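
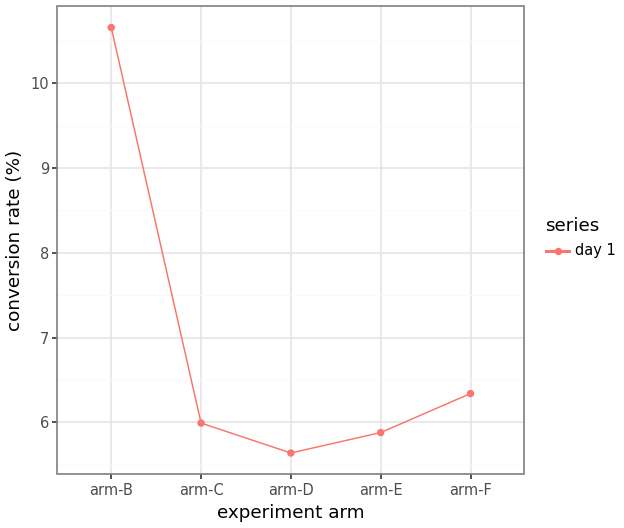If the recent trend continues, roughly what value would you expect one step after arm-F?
≈ 7

Last three: 5.5, 6.0, 6.5 → slope ≈ 0.5/step → next ≈ 7.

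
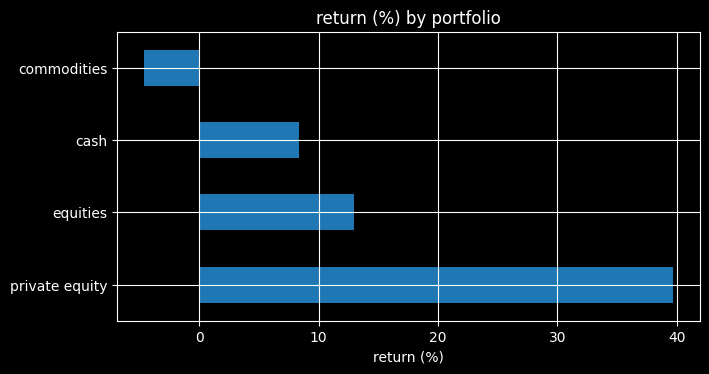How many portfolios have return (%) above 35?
Above 35: private equity.

1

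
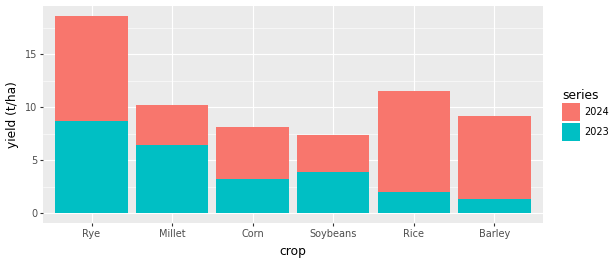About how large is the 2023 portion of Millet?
2023 top ≈ 6, bottom ≈ 0; segment ≈ 6.

≈ 6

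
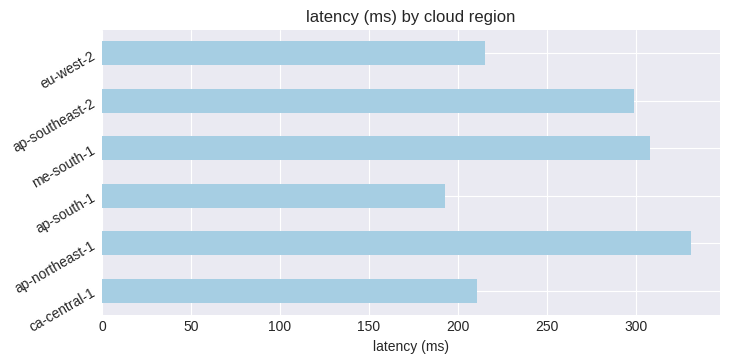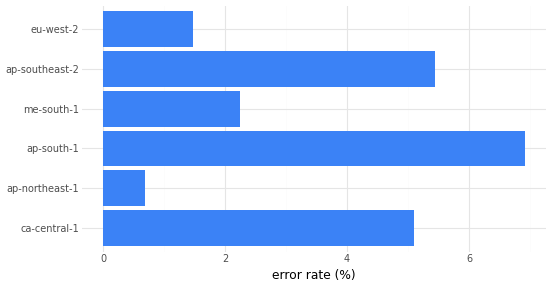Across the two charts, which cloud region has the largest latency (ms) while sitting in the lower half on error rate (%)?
Chart 2 median error rate (%) ≈ 4; below-median cloud regions: ap-northeast-1, me-south-1, eu-west-2. Among those, ap-northeast-1 has the highest latency (ms) (≈ 350).

ap-northeast-1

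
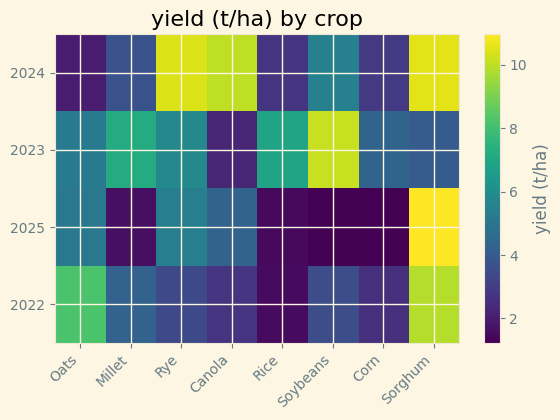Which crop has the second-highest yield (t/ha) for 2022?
Top 3 for 2022: Sorghum ≈ 10, Oats ≈ 8, Millet ≈ 4.

Oats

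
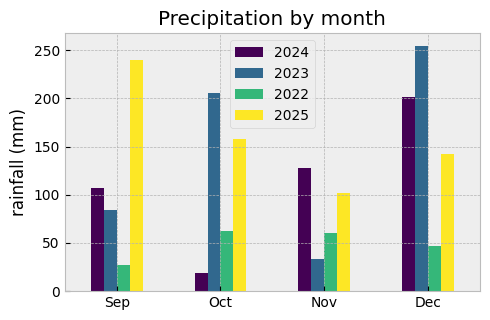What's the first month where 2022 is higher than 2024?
Sep: 2022 ≈ 25 vs 2024 ≈ 100 (not yet); Oct: 2022 ≈ 50 vs 2024 ≈ 25 (first crossover).

Oct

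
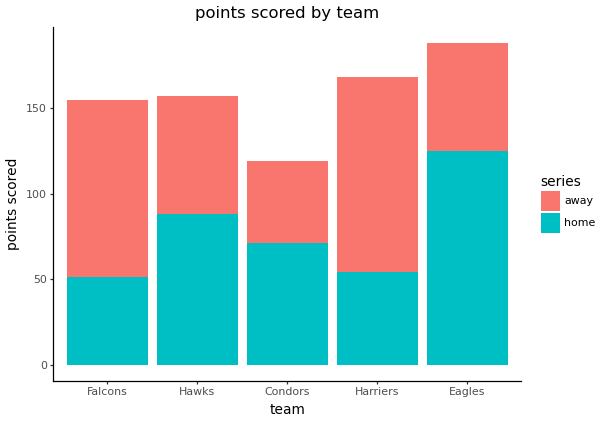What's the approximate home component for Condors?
≈ 80

home top ≈ 80, bottom ≈ 0; segment ≈ 80.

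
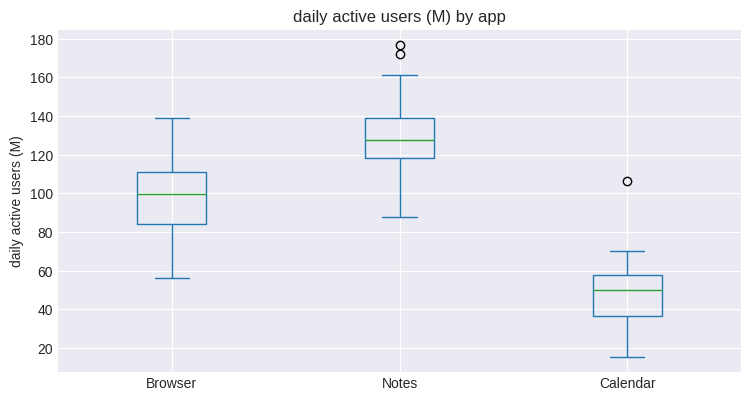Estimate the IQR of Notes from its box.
Q3 ≈ 140, Q1 ≈ 120; IQR ≈ 20.

≈ 20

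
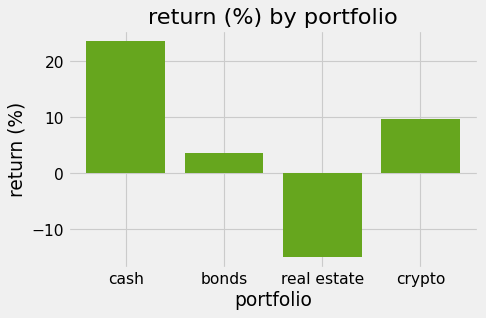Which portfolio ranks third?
bonds

Top 4: cash ≈ 25, crypto ≈ 10, bonds ≈ 5, real estate ≈ -15.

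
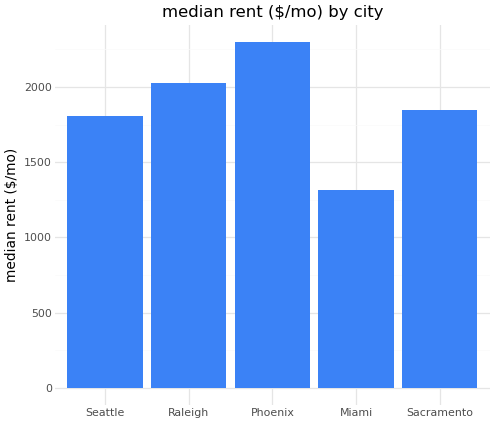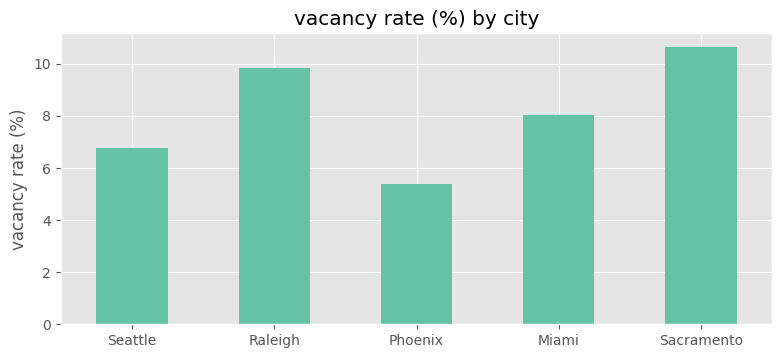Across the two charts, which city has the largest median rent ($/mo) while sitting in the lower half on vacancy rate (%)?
Phoenix

Chart 2 median vacancy rate (%) ≈ 8; below-median cities: Seattle, Phoenix. Among those, Phoenix has the highest median rent ($/mo) (≈ 2500).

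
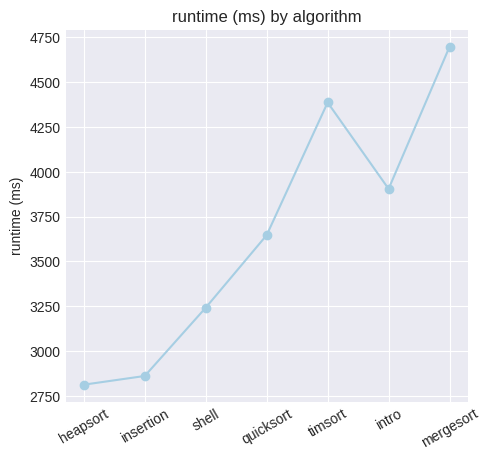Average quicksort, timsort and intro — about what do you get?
≈ 4000

(3600 + 4400 + 4000) / 3 ≈ 4000.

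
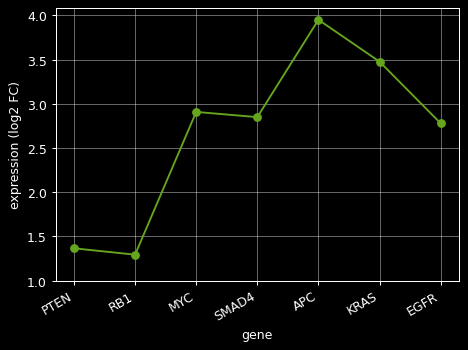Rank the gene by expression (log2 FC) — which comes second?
Top 3: APC ≈ 4.0, KRAS ≈ 3.5, MYC ≈ 3.0.

KRAS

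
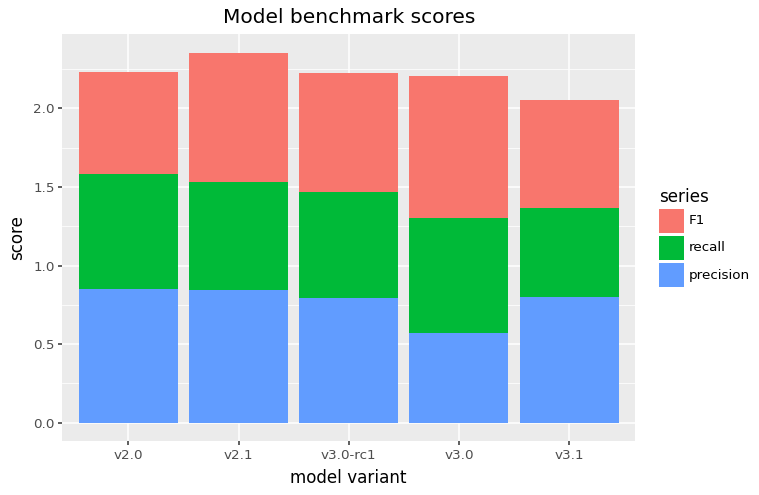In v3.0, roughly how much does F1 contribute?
≈ 0.8

F1 top ≈ 2.2, bottom ≈ 1.4; segment ≈ 0.8.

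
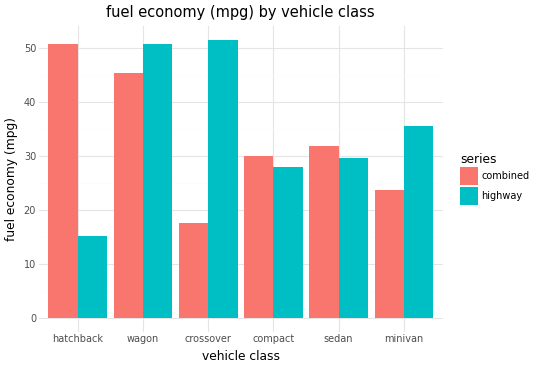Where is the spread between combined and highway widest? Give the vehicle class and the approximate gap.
hatchback, ≈ 35 mpg

hatchback: combined ≈ 50, highway ≈ 15 → gap ≈ 35. Next-largest (crossover) is only ≈ 30.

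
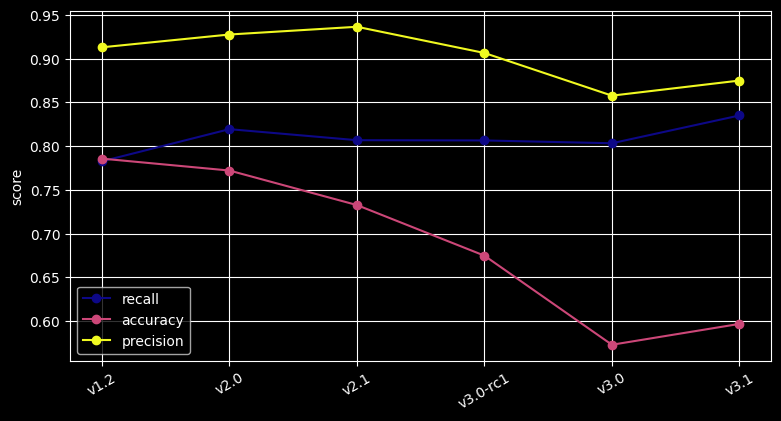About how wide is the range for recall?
Max v3.1 ≈ 0.85, min v1.2 ≈ 0.80; range ≈ 0.05.

≈ 0.05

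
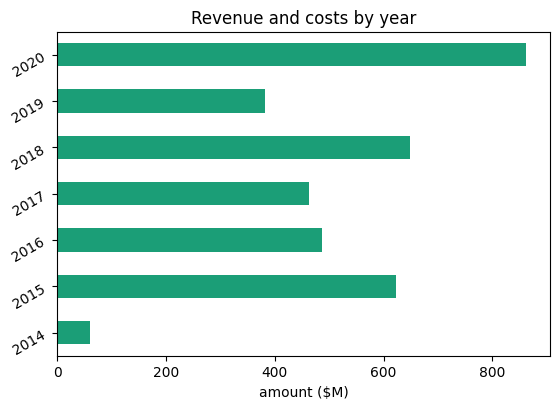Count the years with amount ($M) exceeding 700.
Above 700: 2020.

1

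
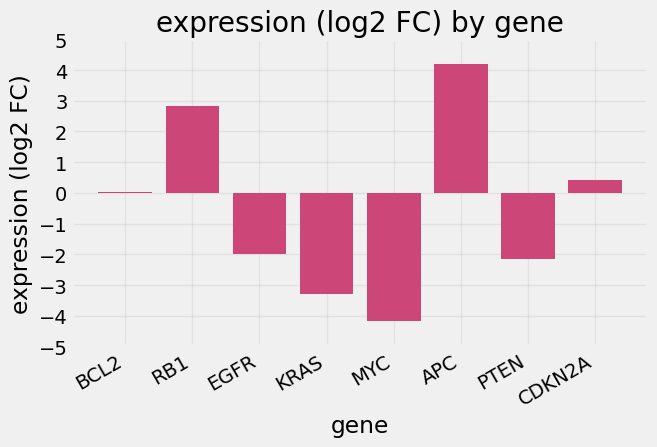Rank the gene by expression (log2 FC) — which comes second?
Top 3: APC ≈ 4, RB1 ≈ 3, CDKN2A ≈ 0.

RB1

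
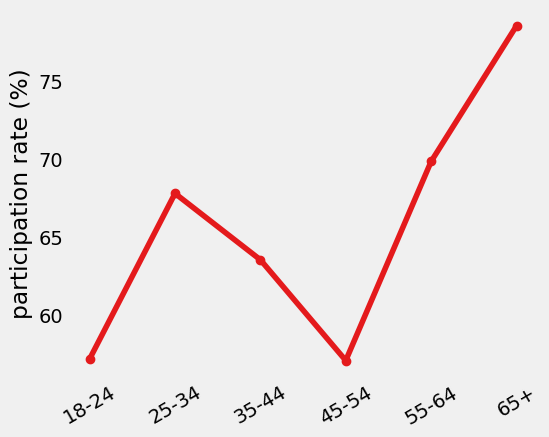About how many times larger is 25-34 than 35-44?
25-34 ≈ 68, 35-44 ≈ 64; 68/64 ≈ 1.06.

≈ 1.06×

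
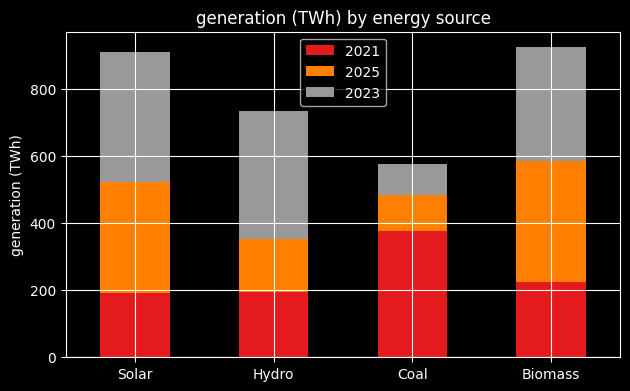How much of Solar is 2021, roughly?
2021 top ≈ 200, bottom ≈ 0; segment ≈ 200.

≈ 200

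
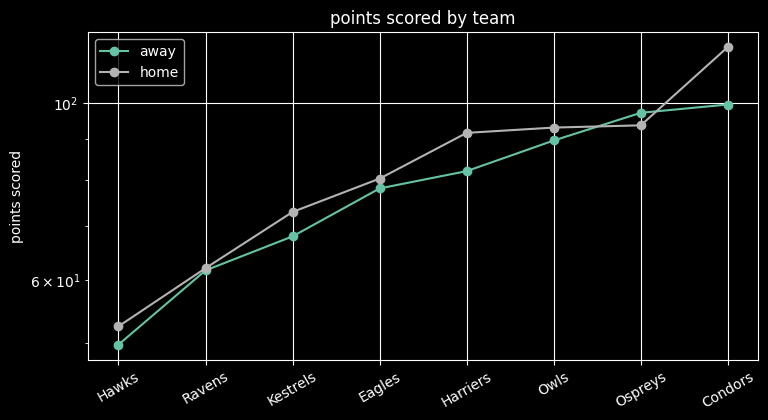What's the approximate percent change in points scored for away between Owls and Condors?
≈ +11.1%

Owls ≈ 90, Condors ≈ 100; (100 − 90) / 90 ≈ +11.1%.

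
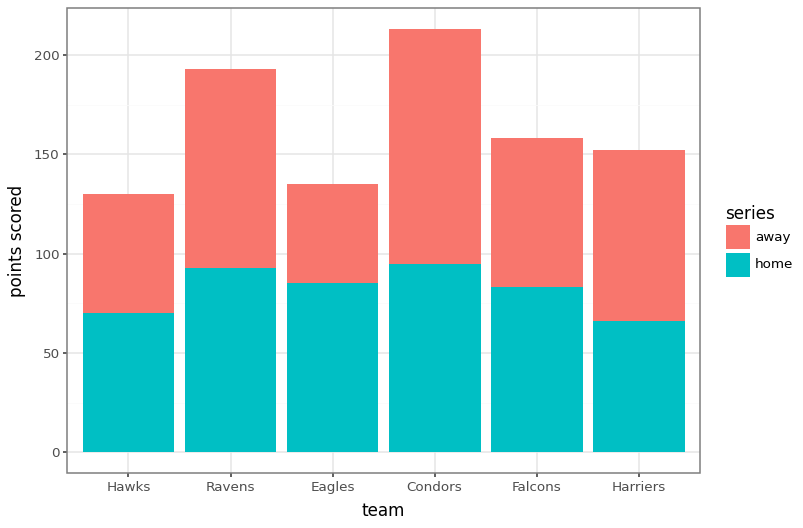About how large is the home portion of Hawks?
home top ≈ 80, bottom ≈ 0; segment ≈ 80.

≈ 80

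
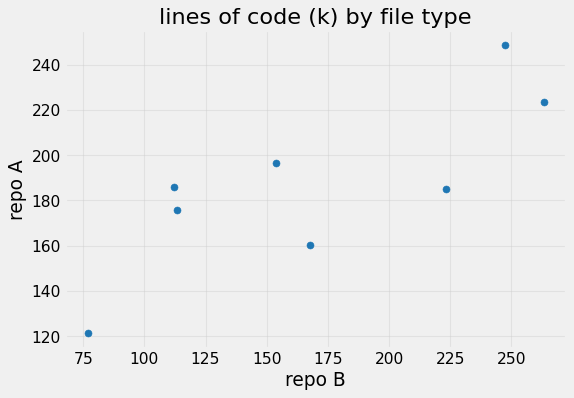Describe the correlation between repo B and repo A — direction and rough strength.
Points are positively correlated; strong (|r| ≈ 0.8).

positive, strong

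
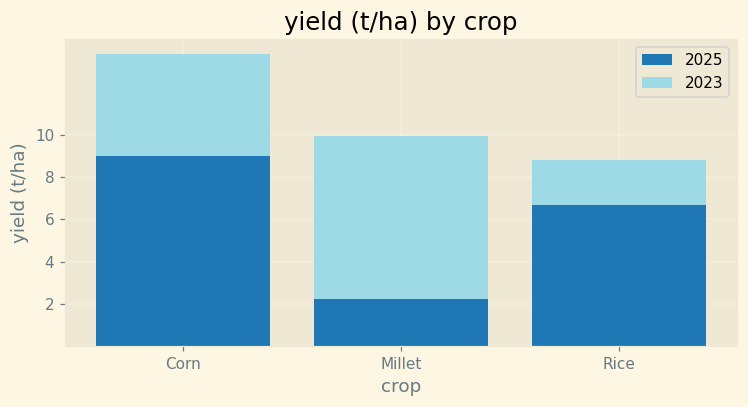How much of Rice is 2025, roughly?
≈ 6

2025 top ≈ 6, bottom ≈ 0; segment ≈ 6.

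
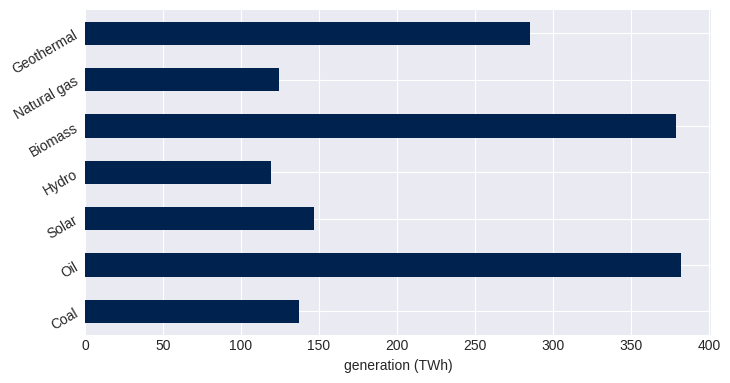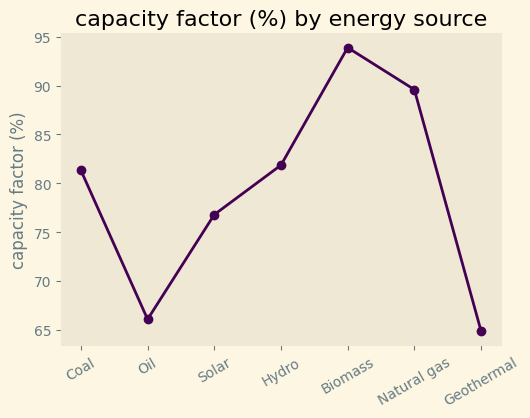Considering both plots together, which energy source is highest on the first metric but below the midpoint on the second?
Oil

Chart 2 median capacity factor (%) ≈ 80; below-median energy sources: Oil, Solar, Geothermal. Among those, Oil has the highest generation (TWh) (≈ 400).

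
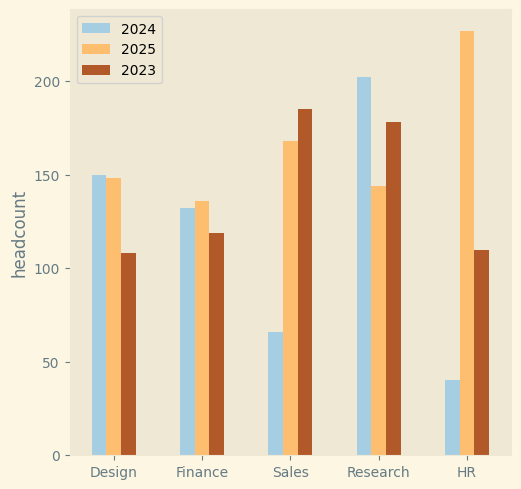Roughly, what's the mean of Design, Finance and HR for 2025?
≈ 167

(140 + 140 + 220) / 3 ≈ 167.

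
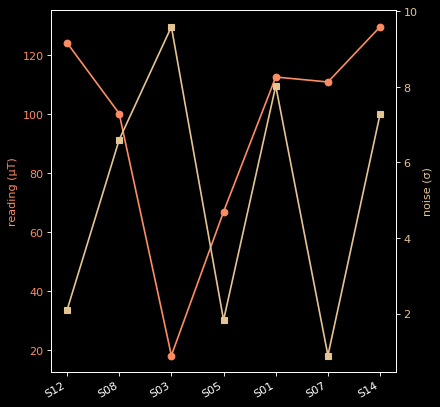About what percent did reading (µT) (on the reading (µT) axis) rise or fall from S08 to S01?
S08 ≈ 100, S01 ≈ 110; (110 − 100) / 100 ≈ +10%.

≈ +10%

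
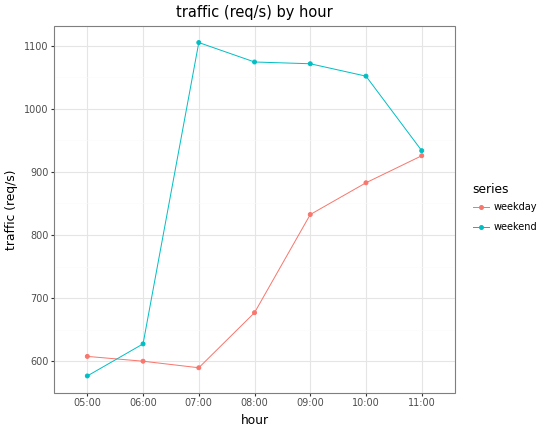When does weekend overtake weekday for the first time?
05:00: weekend ≈ 600 vs weekday ≈ 600 (not yet); 06:00: weekend ≈ 650 vs weekday ≈ 600 (first crossover).

06:00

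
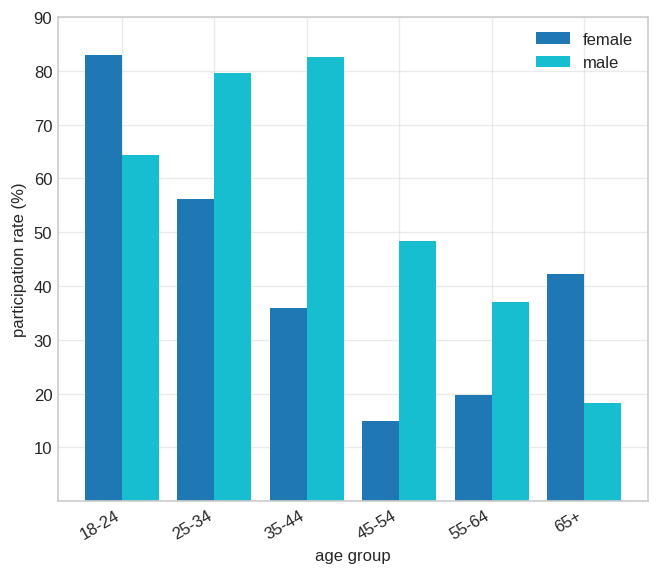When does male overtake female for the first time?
18-24: male ≈ 60 vs female ≈ 80 (not yet); 25-34: male ≈ 80 vs female ≈ 60 (first crossover).

25-34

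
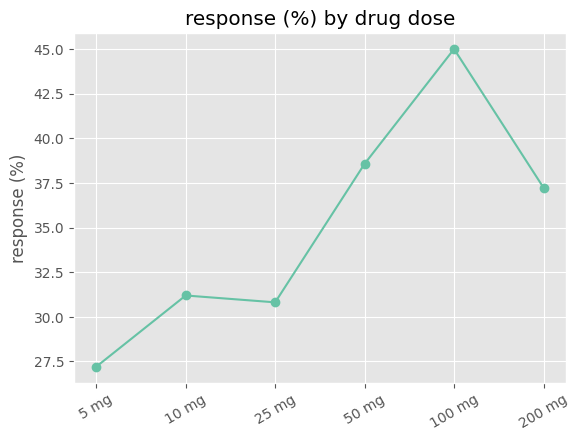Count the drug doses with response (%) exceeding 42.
1

Above 42: 100 mg.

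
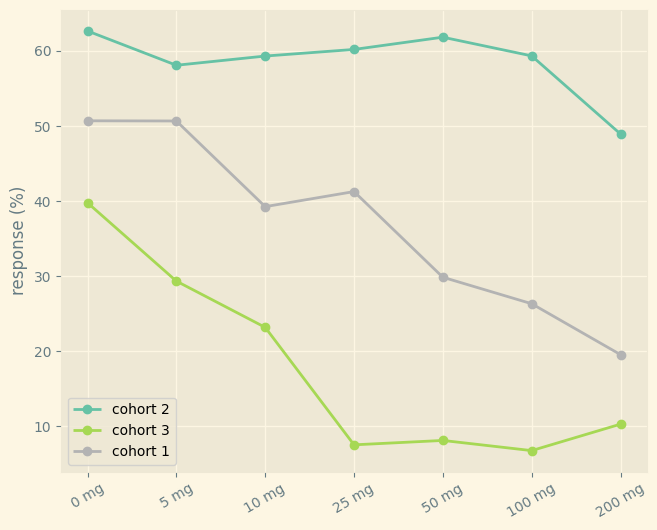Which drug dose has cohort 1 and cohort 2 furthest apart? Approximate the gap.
100 mg: cohort 1 ≈ 25, cohort 2 ≈ 60 → gap ≈ 35. Next-largest (50 mg) is only ≈ 30.

100 mg, ≈ 35 %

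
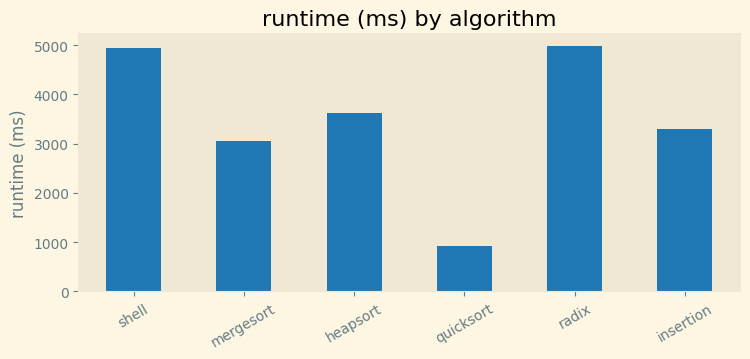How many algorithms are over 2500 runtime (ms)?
Above 2500: shell, mergesort, heapsort, radix, insertion.

5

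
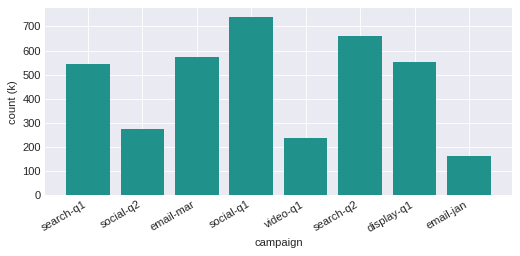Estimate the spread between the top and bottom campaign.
Max social-q1 ≈ 700, min email-jan ≈ 200; range ≈ 500.

≈ 500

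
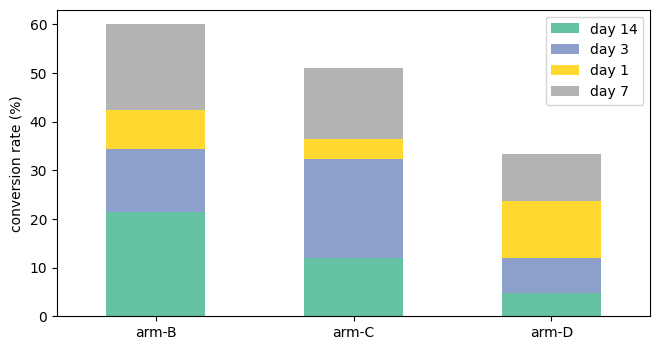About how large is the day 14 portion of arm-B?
≈ 20

day 14 top ≈ 20, bottom ≈ 0; segment ≈ 20.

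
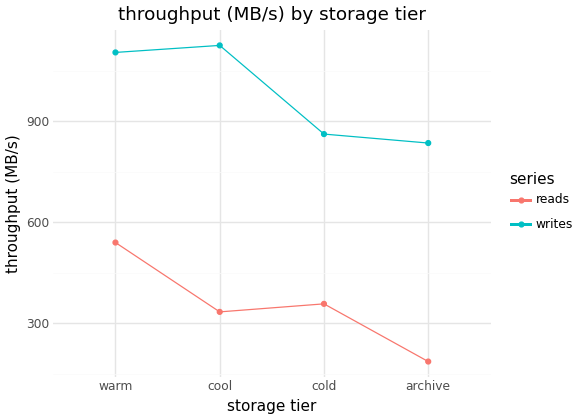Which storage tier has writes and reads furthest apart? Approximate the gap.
cool: writes ≈ 1100, reads ≈ 300 → gap ≈ 800. Next-largest (archive) is only ≈ 600.

cool, ≈ 800 MB/s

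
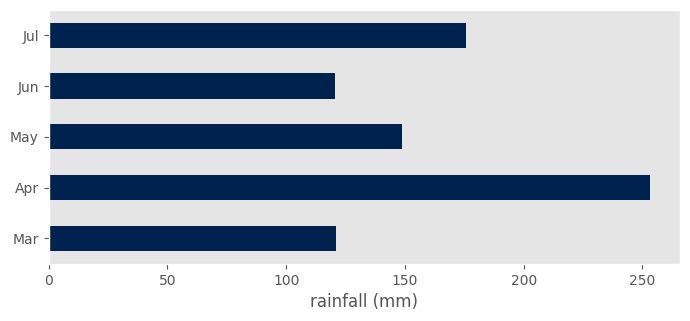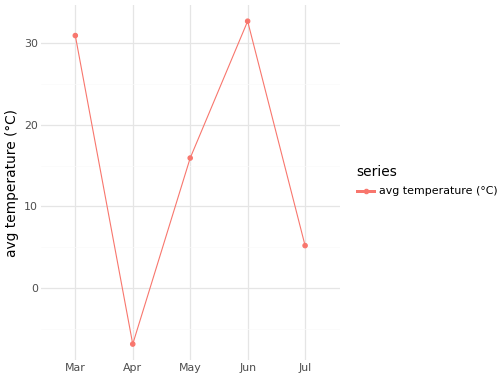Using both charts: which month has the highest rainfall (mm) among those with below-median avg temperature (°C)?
Chart 2 median avg temperature (°C) ≈ 15; below-median months: Apr, Jul. Among those, Apr has the highest rainfall (mm) (≈ 250).

Apr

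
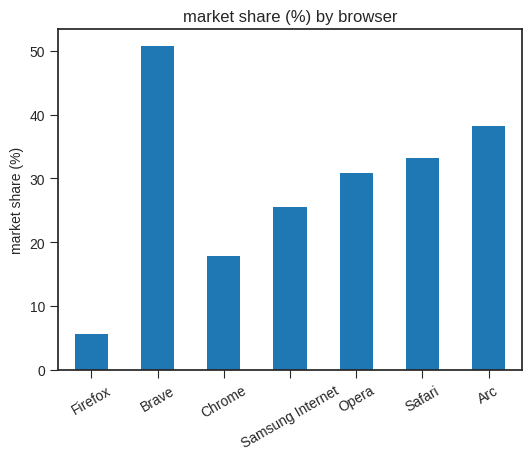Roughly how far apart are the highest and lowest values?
Max Brave ≈ 50, min Firefox ≈ 5; range ≈ 45.

≈ 45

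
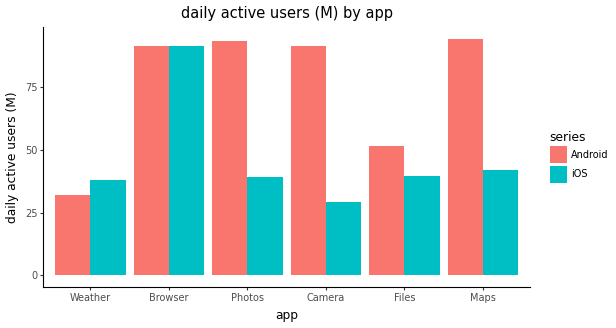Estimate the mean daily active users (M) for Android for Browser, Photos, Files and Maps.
≈ 80

(90 + 90 + 50 + 90) / 4 ≈ 80.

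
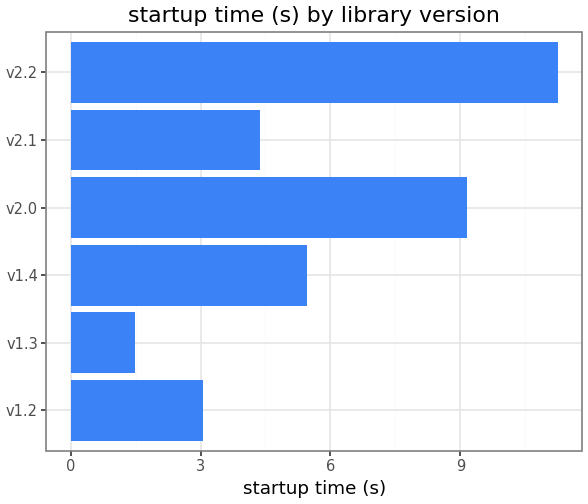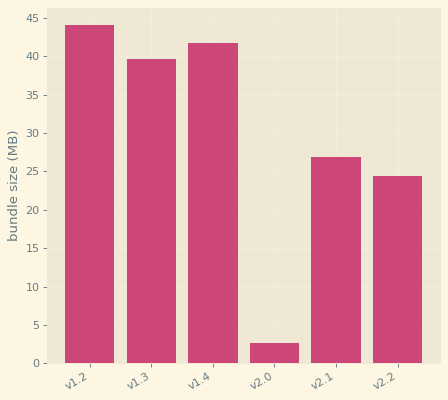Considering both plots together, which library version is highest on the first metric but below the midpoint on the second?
v2.2

Chart 2 median bundle size (MB) ≈ 35; below-median library versions: v2.0, v2.1, v2.2. Among those, v2.2 has the highest startup time (s) (≈ 12).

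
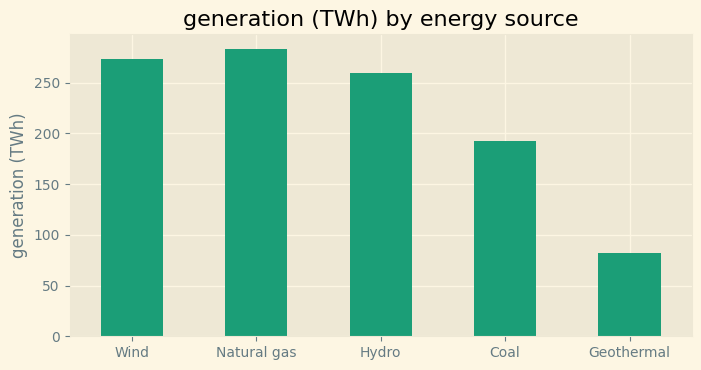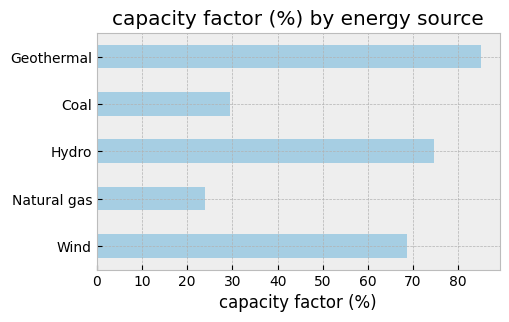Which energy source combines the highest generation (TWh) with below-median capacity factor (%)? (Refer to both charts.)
Chart 2 median capacity factor (%) ≈ 70; below-median energy sources: Natural gas, Coal. Among those, Natural gas has the highest generation (TWh) (≈ 300).

Natural gas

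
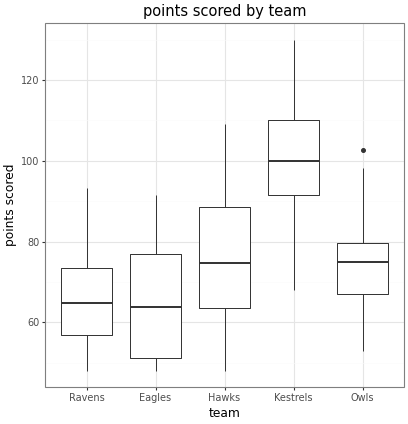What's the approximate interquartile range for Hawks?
≈ 25

Q3 ≈ 90, Q1 ≈ 65; IQR ≈ 25.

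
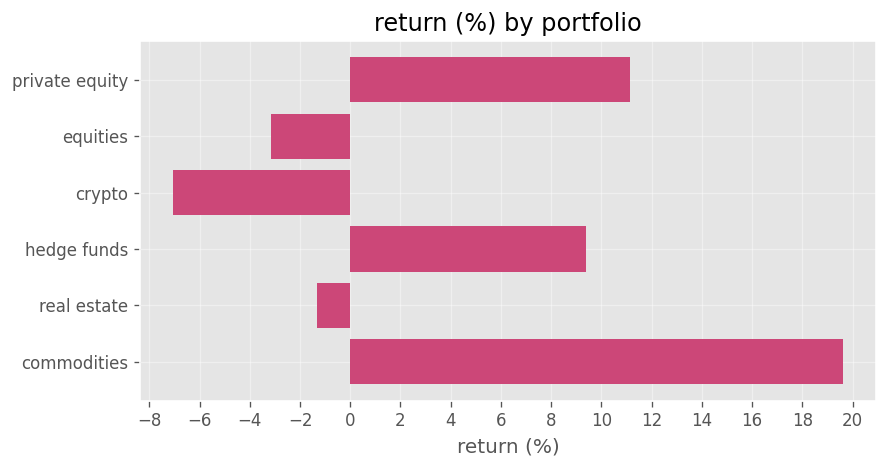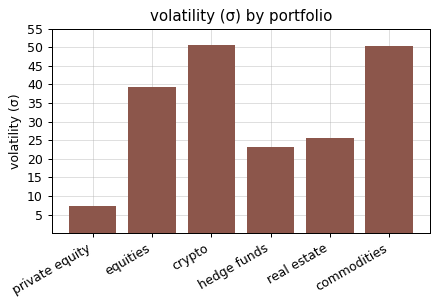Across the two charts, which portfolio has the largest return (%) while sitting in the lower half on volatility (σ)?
private equity

Chart 2 median volatility (σ) ≈ 30; below-median portfolios: private equity, hedge funds, real estate. Among those, private equity has the highest return (%) (≈ 12).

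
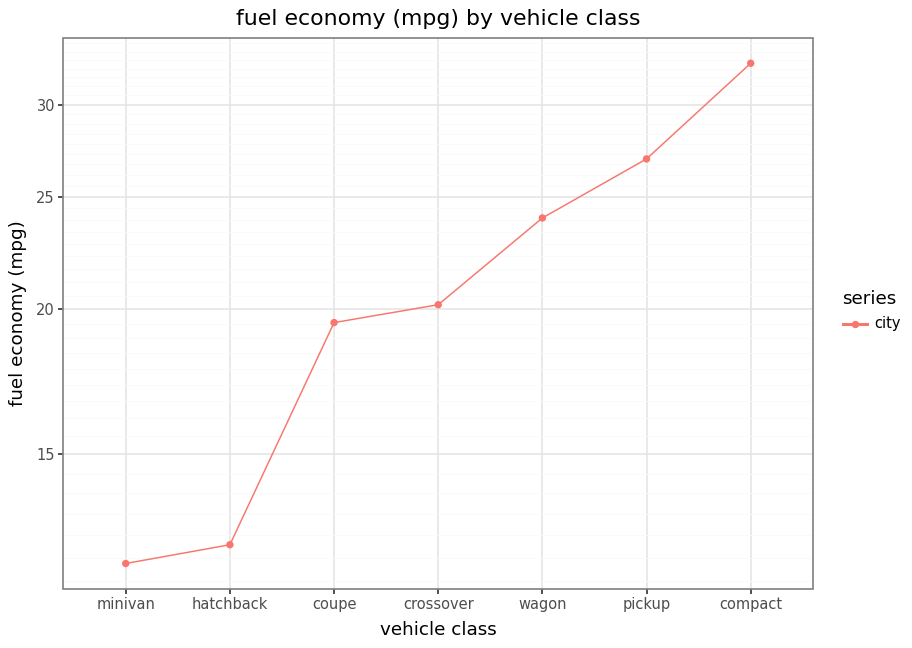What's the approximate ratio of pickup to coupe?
≈ 1.3×

pickup ≈ 26, coupe ≈ 20; 26/20 ≈ 1.3.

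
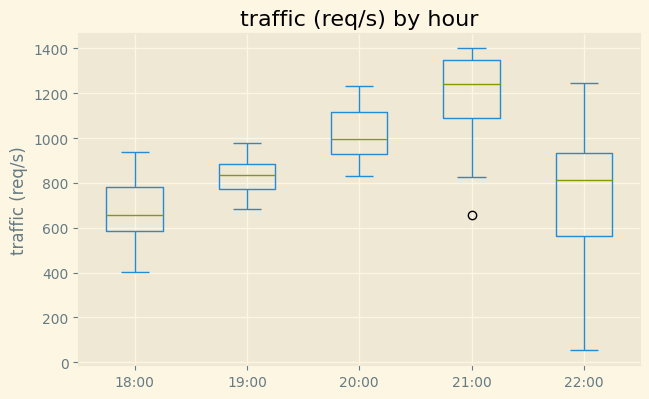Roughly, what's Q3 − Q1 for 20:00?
≈ 150

Q3 ≈ 1100, Q1 ≈ 950; IQR ≈ 150.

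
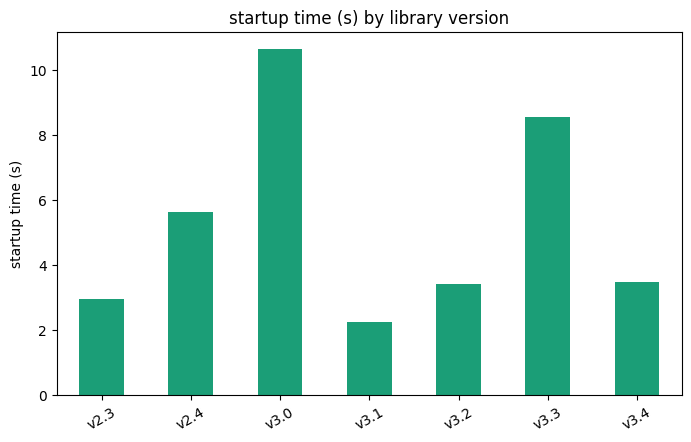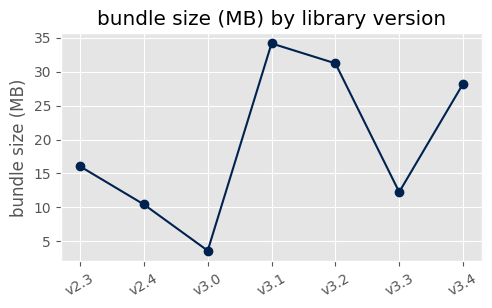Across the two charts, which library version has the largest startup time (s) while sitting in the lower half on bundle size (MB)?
v3.0

Chart 2 median bundle size (MB) ≈ 15; below-median library versions: v2.4, v3.0, v3.3. Among those, v3.0 has the highest startup time (s) (≈ 11).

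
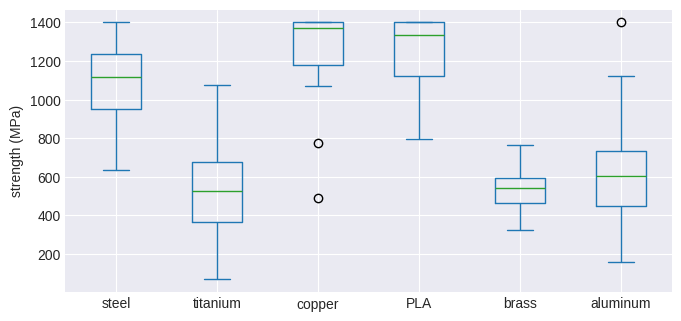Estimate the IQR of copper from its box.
Q3 ≈ 1400, Q1 ≈ 1200; IQR ≈ 200.

≈ 200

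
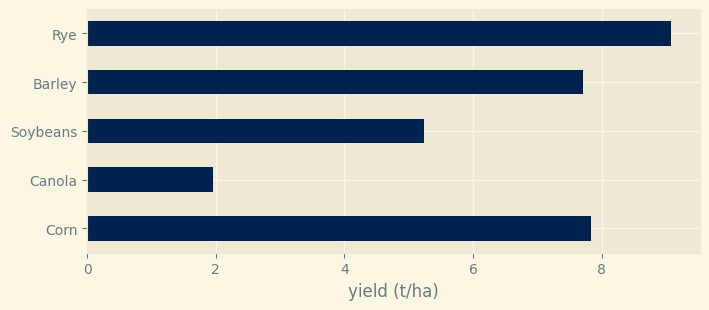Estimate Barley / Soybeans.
Barley ≈ 8, Soybeans ≈ 5; 8/5 ≈ 1.6.

≈ 1.6×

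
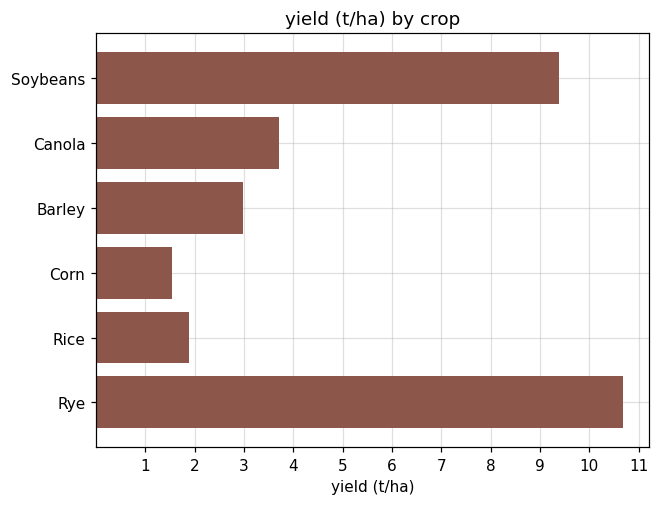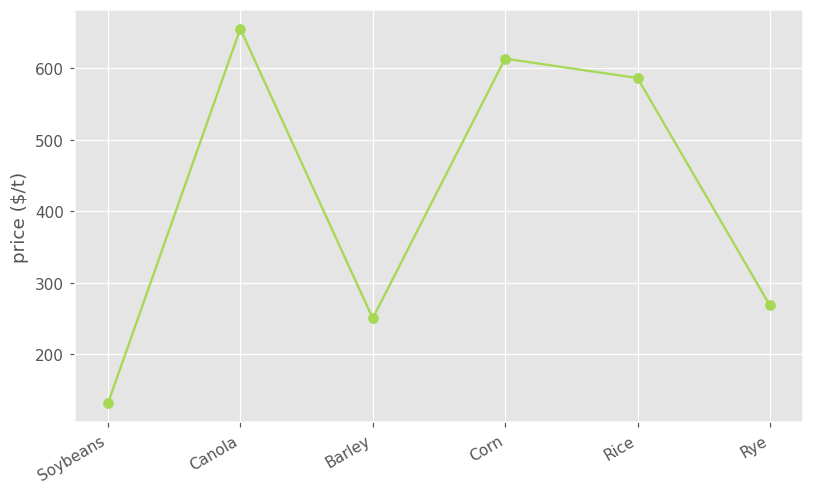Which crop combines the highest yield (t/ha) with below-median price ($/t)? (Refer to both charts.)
Rye

Chart 2 median price ($/t) ≈ 400; below-median crops: Soybeans, Barley, Rye. Among those, Rye has the highest yield (t/ha) (≈ 11).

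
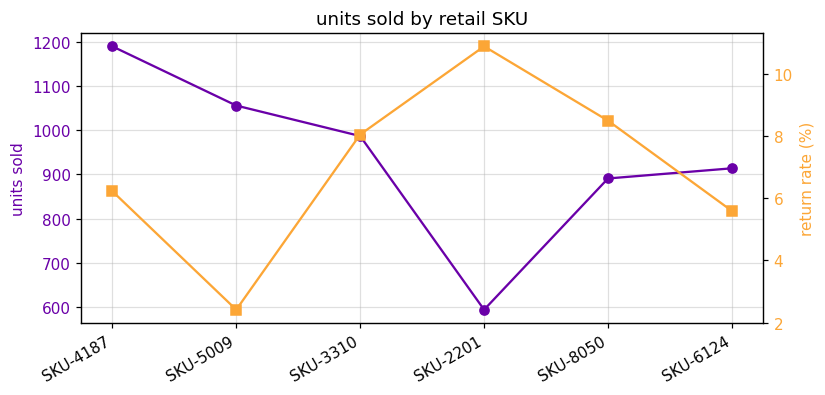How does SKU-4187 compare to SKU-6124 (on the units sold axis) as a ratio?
≈ 1.33×

SKU-4187 ≈ 1200, SKU-6124 ≈ 900; 1200/900 ≈ 1.33.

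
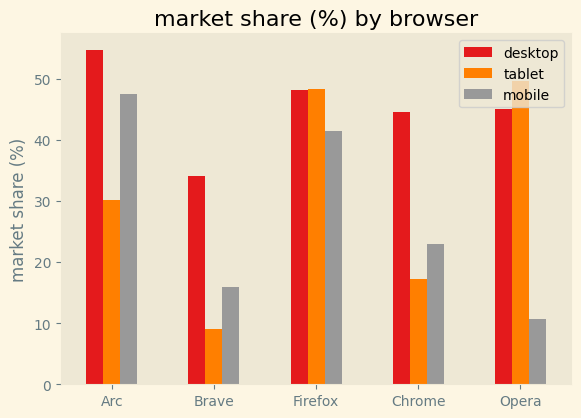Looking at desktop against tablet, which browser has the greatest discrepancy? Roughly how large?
Chrome: desktop ≈ 45, tablet ≈ 15 → gap ≈ 30. Next-largest (Brave) is only ≈ 25.

Chrome, ≈ 30 %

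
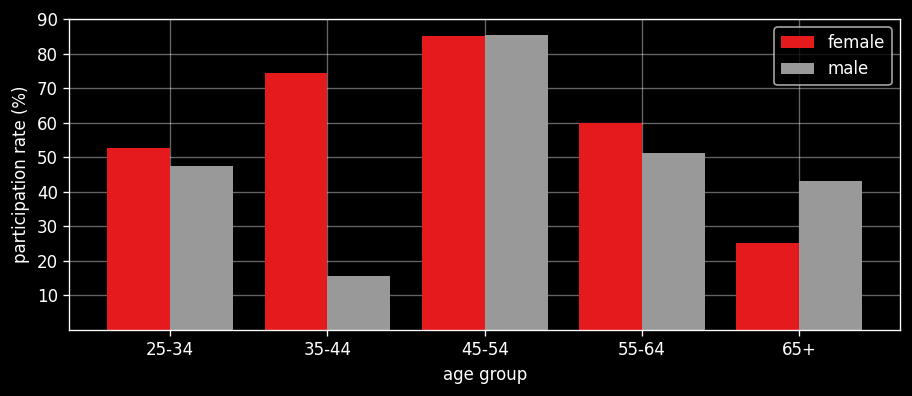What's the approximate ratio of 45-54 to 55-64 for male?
45-54 ≈ 90, 55-64 ≈ 50; 90/50 ≈ 1.8.

≈ 1.8×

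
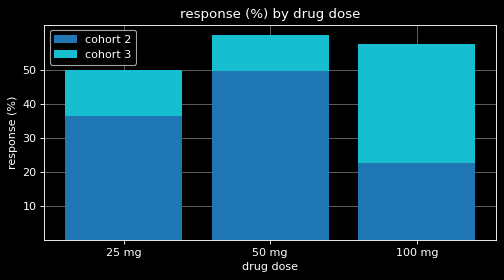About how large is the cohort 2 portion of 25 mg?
≈ 40

cohort 2 top ≈ 40, bottom ≈ 0; segment ≈ 40.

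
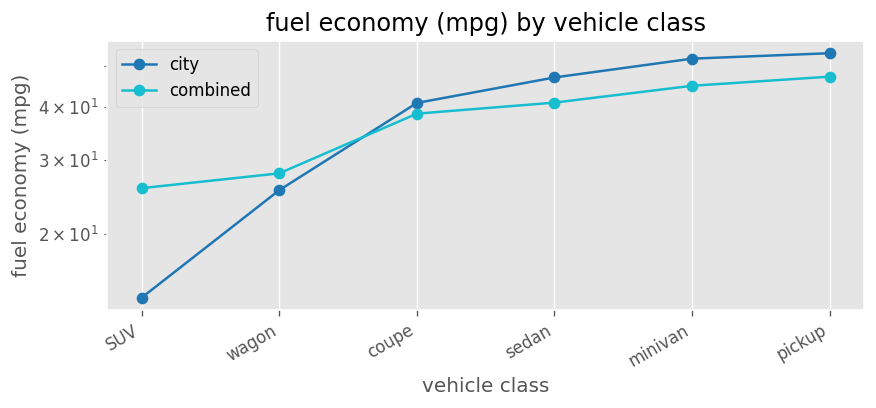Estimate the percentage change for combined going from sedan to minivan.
≈ +12.5%

sedan ≈ 40, minivan ≈ 45; (45 − 40) / 40 ≈ +12.5%.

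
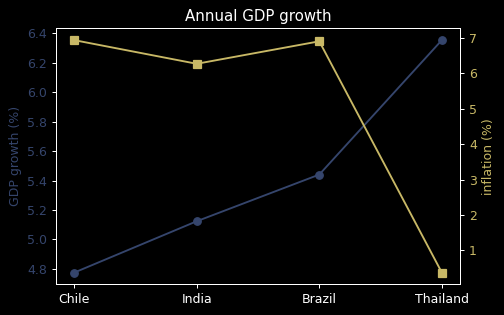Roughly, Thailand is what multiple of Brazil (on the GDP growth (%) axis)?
≈ 1.19×

Thailand ≈ 6.4, Brazil ≈ 5.4; 6.4/5.4 ≈ 1.19.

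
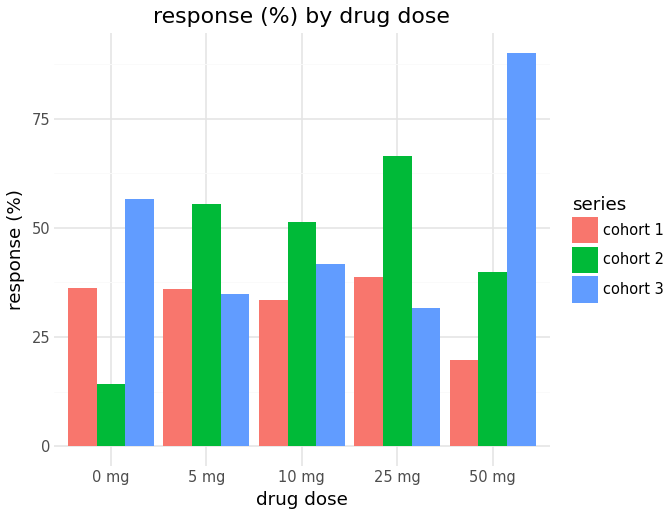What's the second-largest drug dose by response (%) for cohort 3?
0 mg

Top 3 for cohort 3: 50 mg ≈ 90, 0 mg ≈ 60, 10 mg ≈ 40.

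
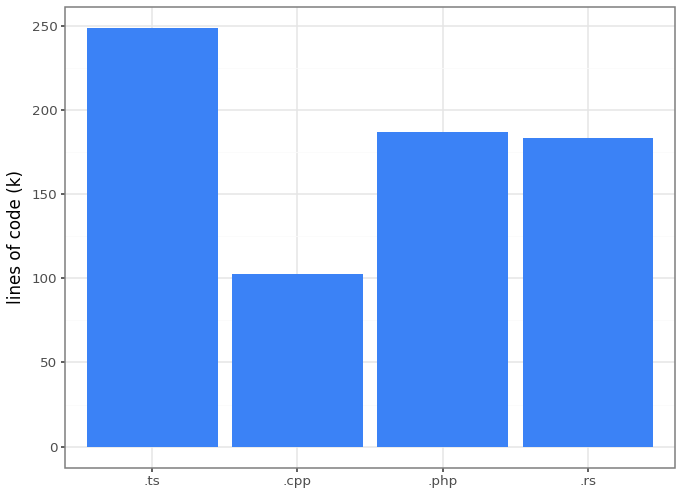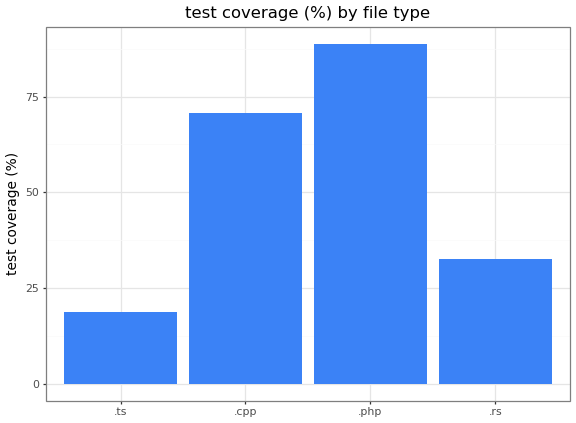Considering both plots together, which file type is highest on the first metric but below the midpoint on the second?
Chart 2 median test coverage (%) ≈ 50; below-median file types: .ts, .rs. Among those, .ts has the highest lines of code (k) (≈ 250).

.ts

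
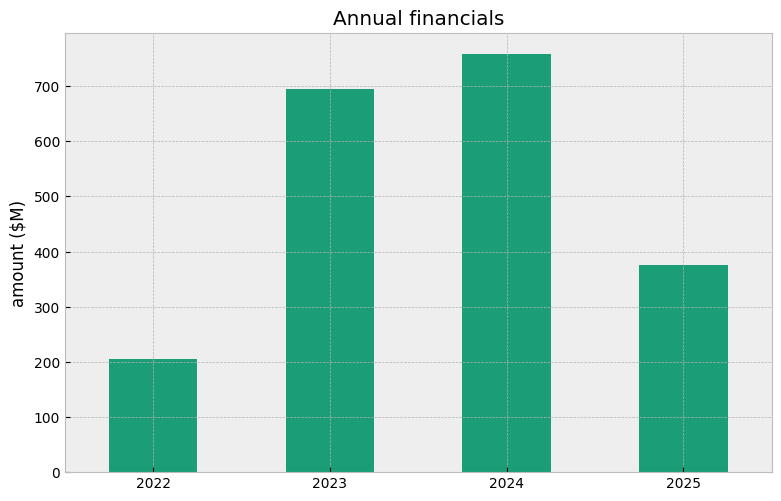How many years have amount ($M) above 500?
Above 500: 2023, 2024.

2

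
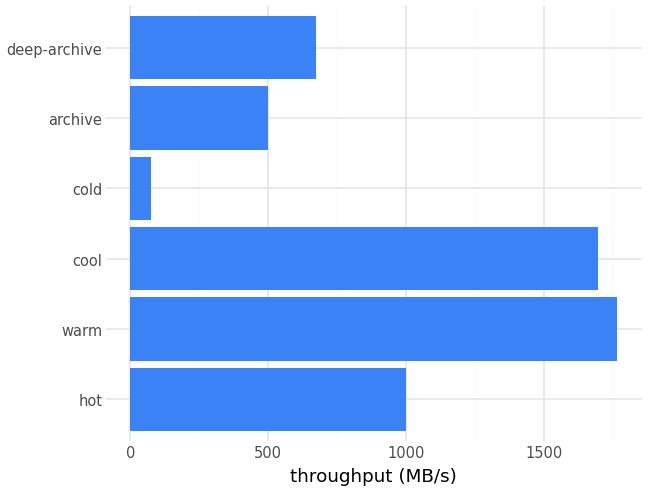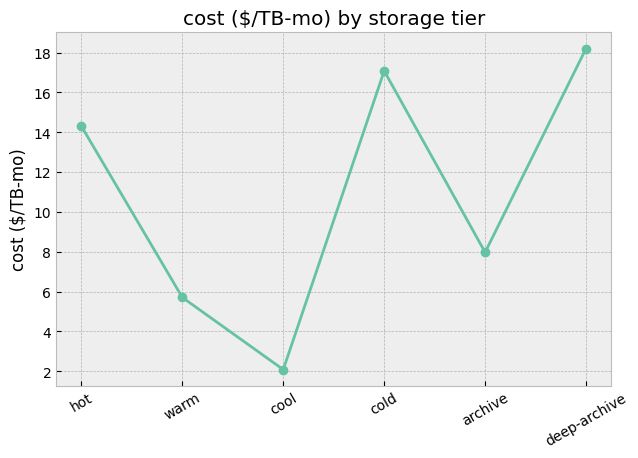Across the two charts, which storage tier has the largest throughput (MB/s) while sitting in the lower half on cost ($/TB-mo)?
warm

Chart 2 median cost ($/TB-mo) ≈ 12; below-median storage tiers: warm, cool, archive. Among those, warm has the highest throughput (MB/s) (≈ 1800).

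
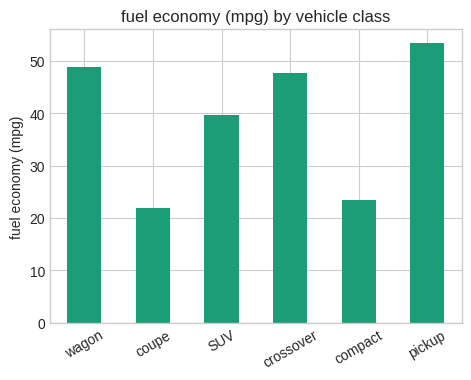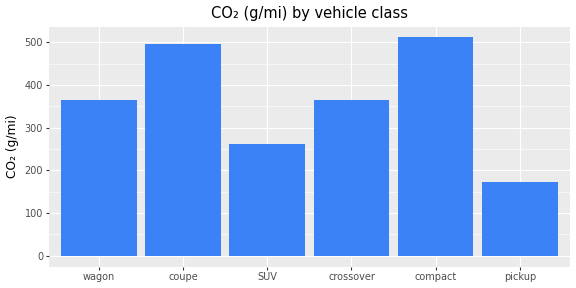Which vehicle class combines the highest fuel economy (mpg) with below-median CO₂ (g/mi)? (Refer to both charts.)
Chart 2 median CO₂ (g/mi) ≈ 350; below-median vehicle classes: SUV, crossover, pickup. Among those, pickup has the highest fuel economy (mpg) (≈ 55).

pickup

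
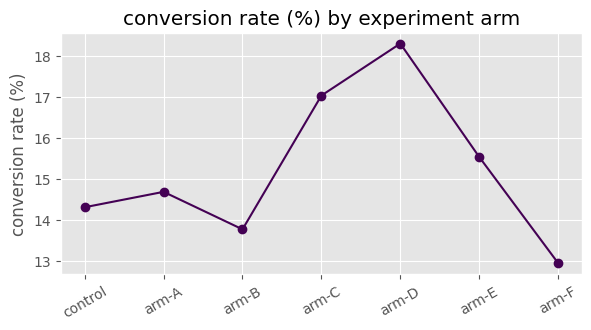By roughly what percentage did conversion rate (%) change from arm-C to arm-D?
≈ +8.8%

arm-C ≈ 17.0, arm-D ≈ 18.5; (18.5 − 17.0) / 17.0 ≈ +8.8%.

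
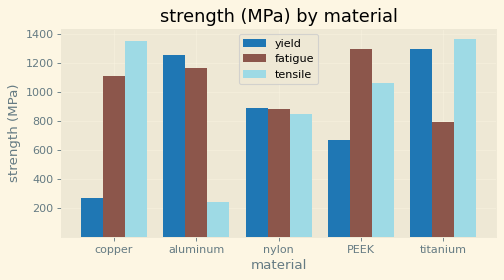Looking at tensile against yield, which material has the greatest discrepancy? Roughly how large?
copper: tensile ≈ 1400, yield ≈ 200 → gap ≈ 1200. Next-largest (aluminum) is only ≈ 1000.

copper, ≈ 1200 MPa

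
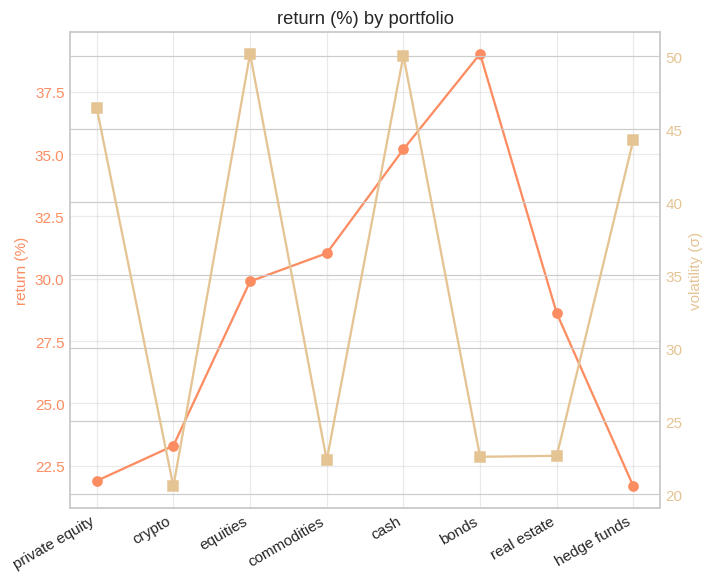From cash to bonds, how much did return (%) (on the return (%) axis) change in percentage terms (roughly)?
cash ≈ 36, bonds ≈ 40; (40 − 36) / 36 ≈ +11.1%.

≈ +11.1%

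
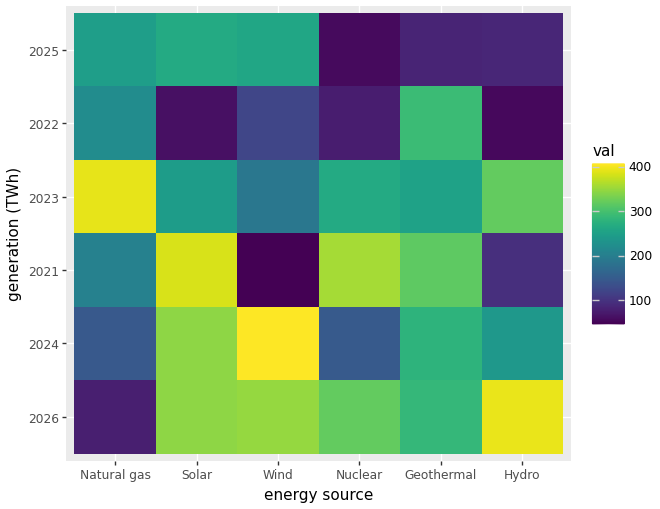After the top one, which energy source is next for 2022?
Top 3 for 2022: Geothermal ≈ 300, Natural gas ≈ 200, Wind ≈ 100.

Natural gas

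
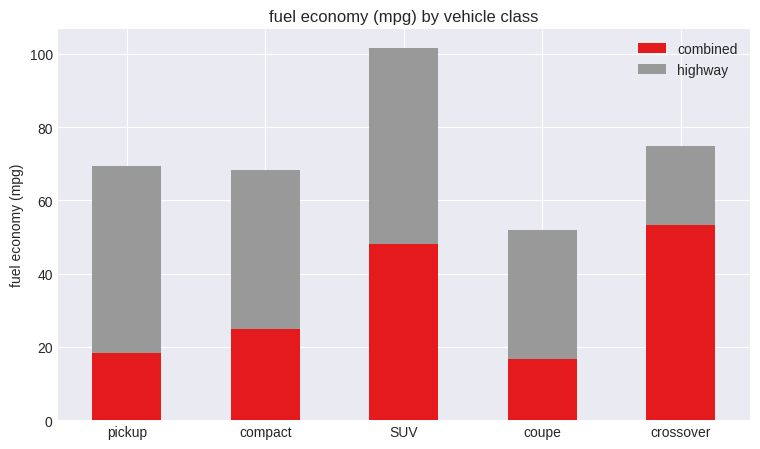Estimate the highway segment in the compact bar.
≈ 50

highway top ≈ 70, bottom ≈ 20; segment ≈ 50.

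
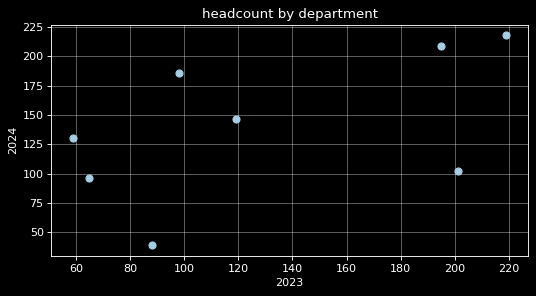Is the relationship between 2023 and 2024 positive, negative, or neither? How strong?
positive, moderate

Points are positively correlated; moderate (|r| ≈ 0.5).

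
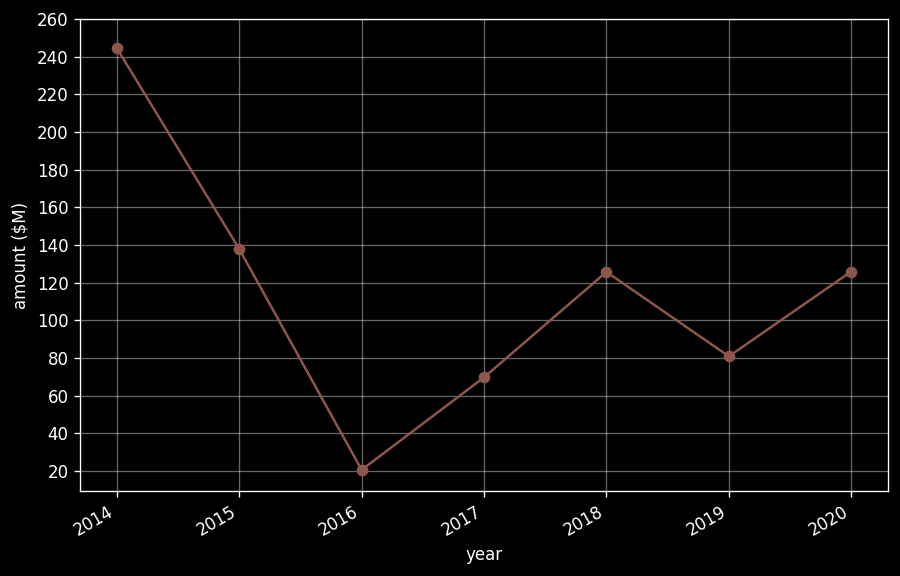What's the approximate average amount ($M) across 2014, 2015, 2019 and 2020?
(240 + 140 + 80 + 120) / 4 ≈ 145.

≈ 145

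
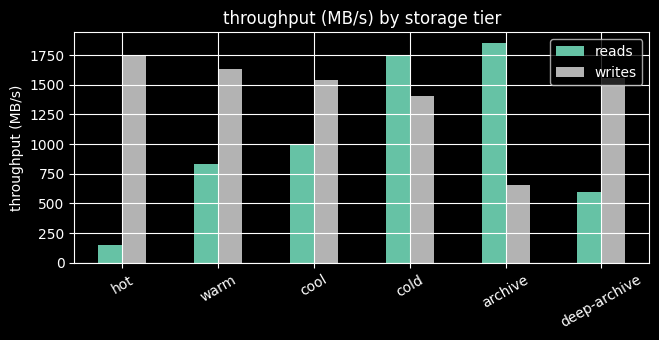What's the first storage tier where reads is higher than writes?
cold

cool: reads ≈ 1000 vs writes ≈ 1600 (not yet); cold: reads ≈ 1800 vs writes ≈ 1400 (first crossover).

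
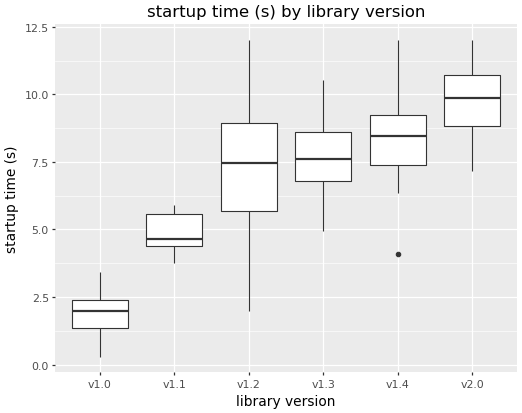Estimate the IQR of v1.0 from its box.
Q3 ≈ 2, Q1 ≈ 1; IQR ≈ 1.

≈ 1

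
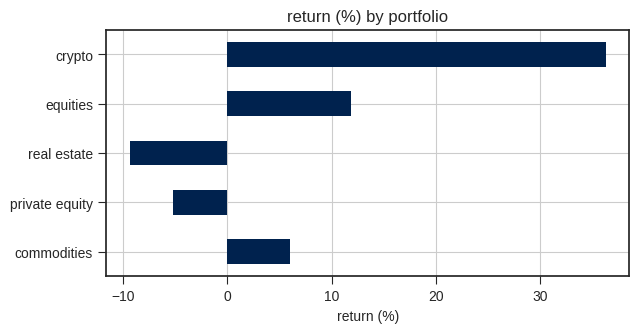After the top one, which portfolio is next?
equities

Top 3: crypto ≈ 35, equities ≈ 10, commodities ≈ 5.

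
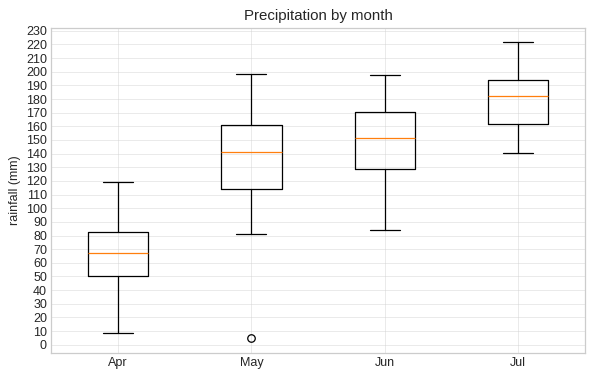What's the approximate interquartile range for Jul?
≈ 30

Q3 ≈ 190, Q1 ≈ 160; IQR ≈ 30.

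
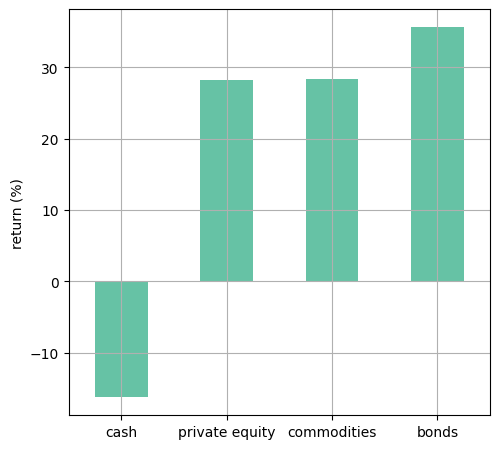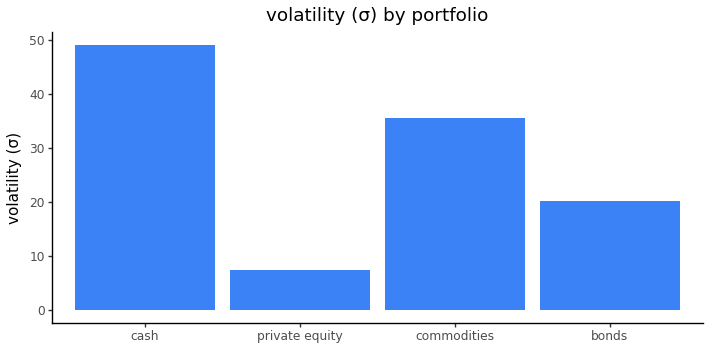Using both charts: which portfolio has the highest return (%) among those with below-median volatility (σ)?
Chart 2 median volatility (σ) ≈ 30; below-median portfolios: private equity, bonds. Among those, bonds has the highest return (%) (≈ 35).

bonds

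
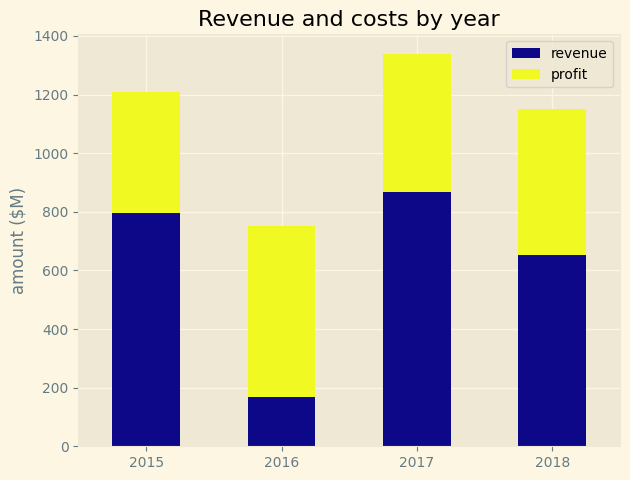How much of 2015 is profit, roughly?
profit top ≈ 1200, bottom ≈ 800; segment ≈ 400.

≈ 400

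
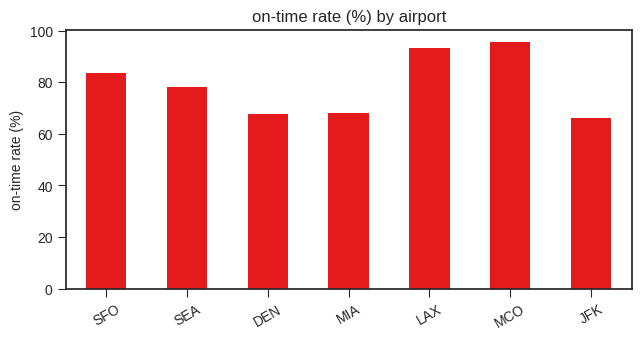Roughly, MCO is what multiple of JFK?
MCO ≈ 100, JFK ≈ 70; 100/70 ≈ 1.43.

≈ 1.43×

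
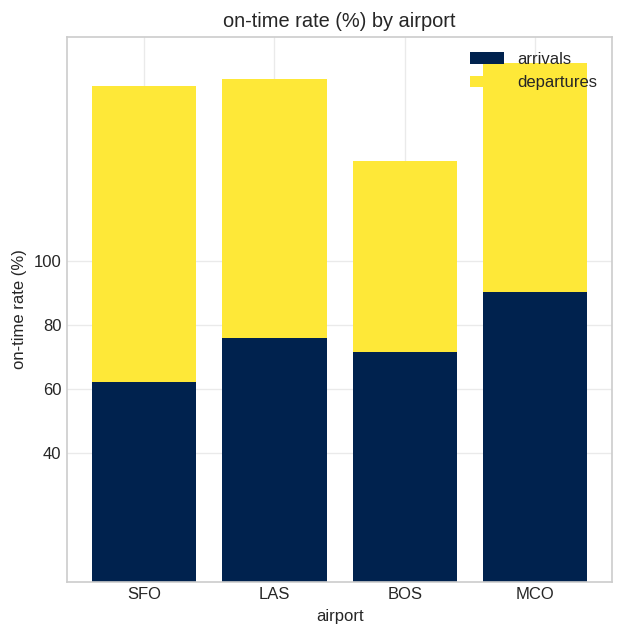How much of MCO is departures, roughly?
departures top ≈ 160, bottom ≈ 100; segment ≈ 60.

≈ 60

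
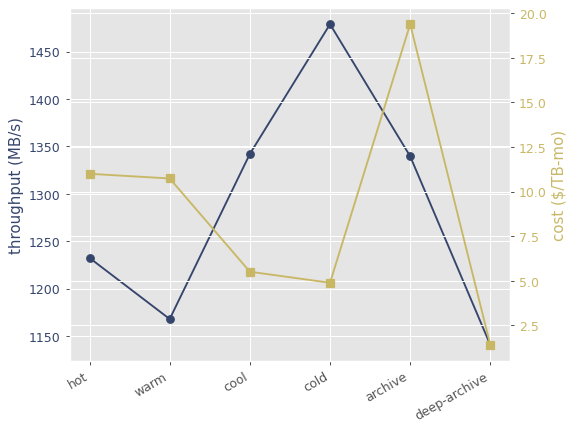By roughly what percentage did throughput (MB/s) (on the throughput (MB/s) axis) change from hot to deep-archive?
≈ -8%

hot ≈ 1250, deep-archive ≈ 1150; (1150 − 1250) / 1250 ≈ -8%.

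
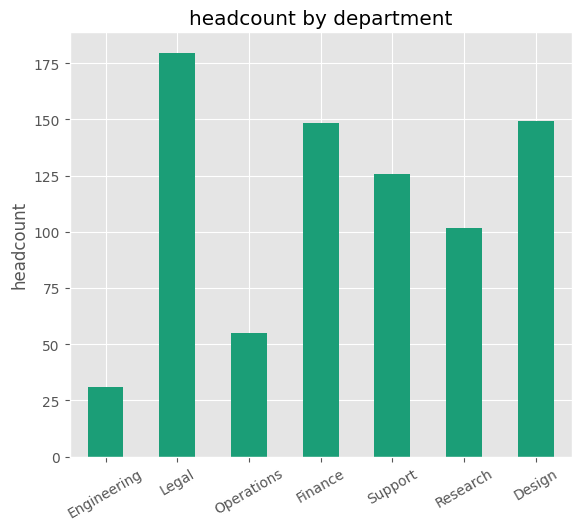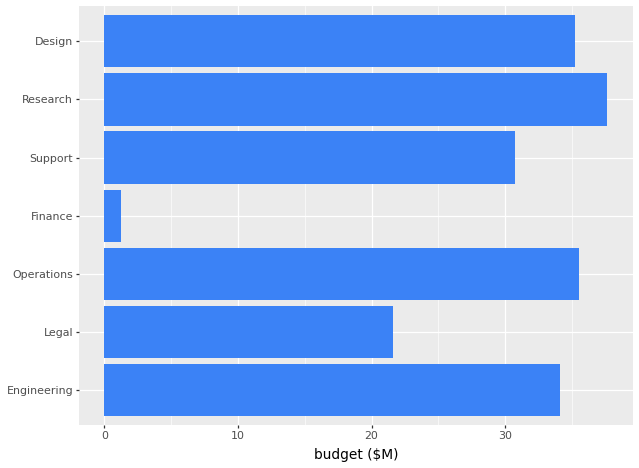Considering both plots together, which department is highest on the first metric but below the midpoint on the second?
Legal

Chart 2 median budget ($M) ≈ 35; below-median departments: Legal, Finance, Support. Among those, Legal has the highest headcount (≈ 180).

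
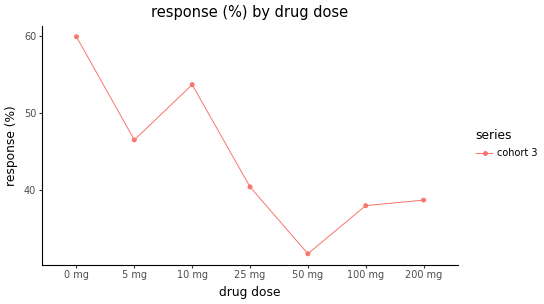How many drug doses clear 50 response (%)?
Above 50: 0 mg, 10 mg.

2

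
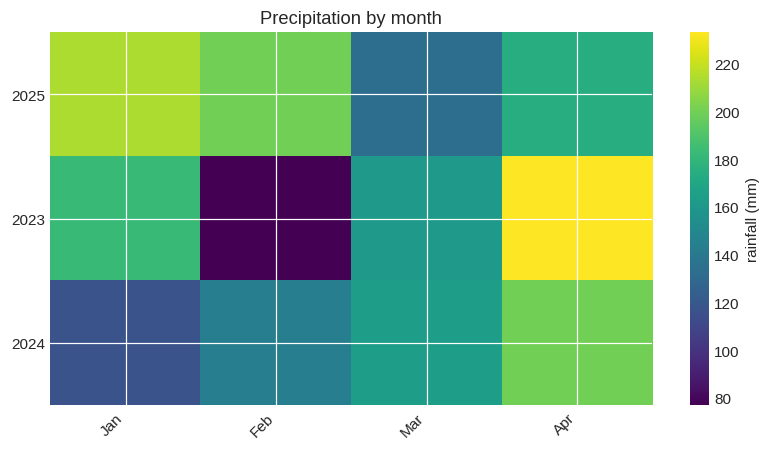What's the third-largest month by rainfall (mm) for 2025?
Top 4 for 2025: Jan ≈ 220, Feb ≈ 200, Apr ≈ 180, Mar ≈ 140.

Apr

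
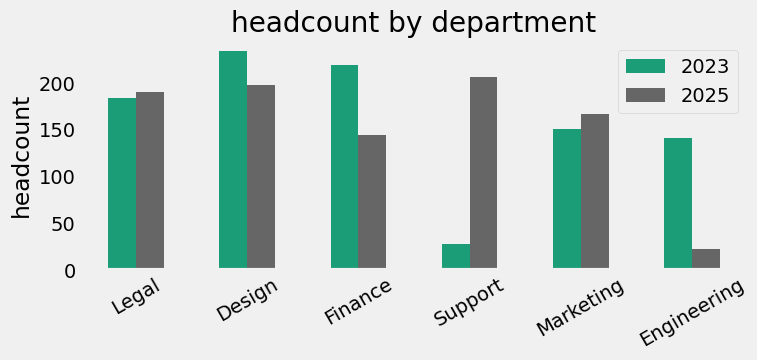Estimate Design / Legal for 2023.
Design ≈ 240, Legal ≈ 180; 240/180 ≈ 1.33.

≈ 1.33×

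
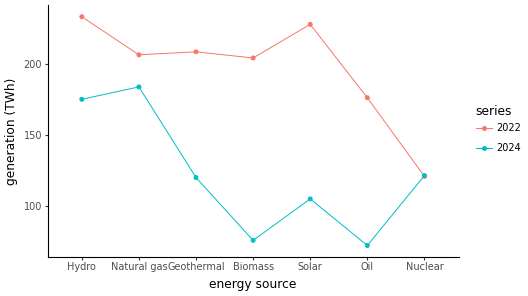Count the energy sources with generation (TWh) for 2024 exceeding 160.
Above 160: Hydro, Natural gas.

2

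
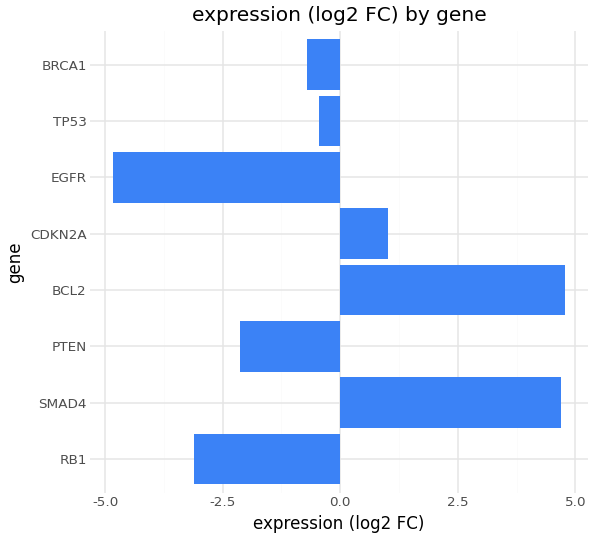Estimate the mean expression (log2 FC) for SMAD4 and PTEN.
(5 + -2) / 2 ≈ 2.

≈ 2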